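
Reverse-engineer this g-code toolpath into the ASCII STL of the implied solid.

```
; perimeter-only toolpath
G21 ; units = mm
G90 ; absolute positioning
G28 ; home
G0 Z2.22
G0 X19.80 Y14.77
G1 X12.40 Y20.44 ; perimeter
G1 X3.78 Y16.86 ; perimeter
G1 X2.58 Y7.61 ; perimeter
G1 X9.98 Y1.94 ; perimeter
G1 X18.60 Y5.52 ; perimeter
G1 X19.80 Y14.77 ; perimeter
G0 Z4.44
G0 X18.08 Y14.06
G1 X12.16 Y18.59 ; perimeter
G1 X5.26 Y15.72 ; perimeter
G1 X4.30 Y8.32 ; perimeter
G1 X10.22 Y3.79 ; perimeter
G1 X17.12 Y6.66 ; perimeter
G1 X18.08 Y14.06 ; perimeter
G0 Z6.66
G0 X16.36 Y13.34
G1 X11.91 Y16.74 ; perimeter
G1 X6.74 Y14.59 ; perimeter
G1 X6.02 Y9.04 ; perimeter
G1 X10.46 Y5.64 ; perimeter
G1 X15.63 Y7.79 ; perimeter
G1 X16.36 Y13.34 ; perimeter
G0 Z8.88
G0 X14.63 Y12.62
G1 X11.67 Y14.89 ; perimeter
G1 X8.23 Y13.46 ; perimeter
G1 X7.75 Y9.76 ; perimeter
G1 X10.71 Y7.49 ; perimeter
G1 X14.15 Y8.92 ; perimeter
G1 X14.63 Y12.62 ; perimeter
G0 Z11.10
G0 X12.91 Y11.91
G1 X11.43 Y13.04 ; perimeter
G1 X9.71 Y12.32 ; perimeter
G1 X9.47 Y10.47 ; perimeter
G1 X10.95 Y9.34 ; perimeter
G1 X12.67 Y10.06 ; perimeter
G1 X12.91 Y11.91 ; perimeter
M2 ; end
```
solid part
  facet normal 0.0000 0.0000 -1.0000
    outer loop
      vertex 2.30 17.99 0.00
      vertex 12.64 22.29 0.00
      vertex 21.52 15.49 0.00
    endloop
  endfacet
  facet normal 0.0000 0.0000 -1.0000
    outer loop
      vertex 0.86 6.89 0.00
      vertex 2.30 17.99 0.00
      vertex 21.52 15.49 0.00
    endloop
  endfacet
  facet normal 0.0000 0.0000 -1.0000
    outer loop
      vertex 9.74 0.09 0.00
      vertex 0.86 6.89 0.00
      vertex 21.52 15.49 0.00
    endloop
  endfacet
  facet normal 0.0000 0.0000 -1.0000
    outer loop
      vertex 20.08 4.39 0.00
      vertex 9.74 0.09 0.00
      vertex 21.52 15.49 0.00
    endloop
  endfacet
  facet normal 0.4916 0.6419 0.5885
    outer loop
      vertex 21.52 15.49 0.00
      vertex 12.64 22.29 0.00
      vertex 11.19 11.19 13.32
    endloop
  endfacet
  facet normal -0.3105 0.7466 0.5884
    outer loop
      vertex 12.64 22.29 0.00
      vertex 2.30 17.99 0.00
      vertex 11.19 11.19 13.32
    endloop
  endfacet
  facet normal -0.8019 0.1040 0.5883
    outer loop
      vertex 2.30 17.99 0.00
      vertex 0.86 6.89 0.00
      vertex 11.19 11.19 13.32
    endloop
  endfacet
  facet normal -0.4916 -0.6419 0.5885
    outer loop
      vertex 0.86 6.89 0.00
      vertex 9.74 0.09 0.00
      vertex 11.19 11.19 13.32
    endloop
  endfacet
  facet normal 0.3105 -0.7466 0.5884
    outer loop
      vertex 9.74 0.09 0.00
      vertex 20.08 4.39 0.00
      vertex 11.19 11.19 13.32
    endloop
  endfacet
  facet normal 0.8019 -0.1040 0.5883
    outer loop
      vertex 20.08 4.39 0.00
      vertex 21.52 15.49 0.00
      vertex 11.19 11.19 13.32
    endloop
  endfacet
endsolid part

The G0 Z moves step by Δz≈2.22 mm. The G1 loops shrink linearly with z, so the solid tapers from its base footprint up to z≈13.3. Closing with a flat bottom cap and the tapered top and triangulating gives 10 facets — a regular 6-sided pyramid, base circumscribed radius ≈ 11.2 mm, apex at z ≈ 13.3 mm.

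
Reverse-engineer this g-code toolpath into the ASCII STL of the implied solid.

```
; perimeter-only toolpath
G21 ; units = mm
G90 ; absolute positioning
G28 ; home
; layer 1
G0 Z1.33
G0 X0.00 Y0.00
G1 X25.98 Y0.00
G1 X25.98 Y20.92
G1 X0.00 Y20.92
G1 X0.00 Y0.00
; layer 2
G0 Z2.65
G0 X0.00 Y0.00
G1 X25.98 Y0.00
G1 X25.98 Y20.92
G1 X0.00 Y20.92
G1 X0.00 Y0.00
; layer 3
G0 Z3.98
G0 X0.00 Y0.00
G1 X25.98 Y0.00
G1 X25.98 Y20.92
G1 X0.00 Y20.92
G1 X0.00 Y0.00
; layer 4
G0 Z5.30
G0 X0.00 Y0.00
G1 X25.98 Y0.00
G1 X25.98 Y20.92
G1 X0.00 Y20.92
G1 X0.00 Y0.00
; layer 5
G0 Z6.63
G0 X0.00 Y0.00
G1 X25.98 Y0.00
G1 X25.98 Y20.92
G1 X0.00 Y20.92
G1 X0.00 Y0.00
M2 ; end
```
solid part
  facet normal 0.0000 0.0000 -1.0000
    outer loop
      vertex 25.98 20.92 0.00
      vertex 25.98 0.00 0.00
      vertex 0.00 0.00 0.00
    endloop
  endfacet
  facet normal 0.0000 0.0000 -1.0000
    outer loop
      vertex 0.00 20.92 0.00
      vertex 25.98 20.92 0.00
      vertex 0.00 0.00 0.00
    endloop
  endfacet
  facet normal 0.0000 0.0000 1.0000
    outer loop
      vertex 0.00 0.00 6.63
      vertex 25.98 0.00 6.63
      vertex 25.98 20.92 6.63
    endloop
  endfacet
  facet normal 0.0000 0.0000 1.0000
    outer loop
      vertex 0.00 0.00 6.63
      vertex 25.98 20.92 6.63
      vertex 0.00 20.92 6.63
    endloop
  endfacet
  facet normal 0.0000 -1.0000 0.0000
    outer loop
      vertex 0.00 0.00 0.00
      vertex 25.98 0.00 0.00
      vertex 25.98 0.00 6.63
    endloop
  endfacet
  facet normal 0.0000 -1.0000 0.0000
    outer loop
      vertex 0.00 0.00 0.00
      vertex 25.98 0.00 6.63
      vertex 0.00 0.00 6.63
    endloop
  endfacet
  facet normal 0.0000 1.0000 0.0000
    outer loop
      vertex 25.98 20.92 6.63
      vertex 25.98 20.92 0.00
      vertex 0.00 20.92 0.00
    endloop
  endfacet
  facet normal 0.0000 1.0000 0.0000
    outer loop
      vertex 0.00 20.92 6.63
      vertex 25.98 20.92 6.63
      vertex 0.00 20.92 0.00
    endloop
  endfacet
  facet normal -1.0000 0.0000 0.0000
    outer loop
      vertex 0.00 20.92 6.63
      vertex 0.00 20.92 0.00
      vertex 0.00 0.00 0.00
    endloop
  endfacet
  facet normal -1.0000 0.0000 0.0000
    outer loop
      vertex 0.00 0.00 6.63
      vertex 0.00 20.92 6.63
      vertex 0.00 0.00 0.00
    endloop
  endfacet
  facet normal 1.0000 0.0000 0.0000
    outer loop
      vertex 25.98 0.00 0.00
      vertex 25.98 20.92 0.00
      vertex 25.98 20.92 6.63
    endloop
  endfacet
  facet normal 1.0000 0.0000 0.0000
    outer loop
      vertex 25.98 0.00 0.00
      vertex 25.98 20.92 6.63
      vertex 25.98 0.00 6.63
    endloop
  endfacet
endsolid part

The G0 Z moves step by Δz≈1.33 mm. Every layer's G1 loop is the same polygon, so the solid is a straight extrusion of it from z=0 to z≈6.63. Closing with flat bottom and top caps and triangulating gives 12 facets — a rectangular box, roughly 26 × 20.9 mm footprint and 6.63 mm tall.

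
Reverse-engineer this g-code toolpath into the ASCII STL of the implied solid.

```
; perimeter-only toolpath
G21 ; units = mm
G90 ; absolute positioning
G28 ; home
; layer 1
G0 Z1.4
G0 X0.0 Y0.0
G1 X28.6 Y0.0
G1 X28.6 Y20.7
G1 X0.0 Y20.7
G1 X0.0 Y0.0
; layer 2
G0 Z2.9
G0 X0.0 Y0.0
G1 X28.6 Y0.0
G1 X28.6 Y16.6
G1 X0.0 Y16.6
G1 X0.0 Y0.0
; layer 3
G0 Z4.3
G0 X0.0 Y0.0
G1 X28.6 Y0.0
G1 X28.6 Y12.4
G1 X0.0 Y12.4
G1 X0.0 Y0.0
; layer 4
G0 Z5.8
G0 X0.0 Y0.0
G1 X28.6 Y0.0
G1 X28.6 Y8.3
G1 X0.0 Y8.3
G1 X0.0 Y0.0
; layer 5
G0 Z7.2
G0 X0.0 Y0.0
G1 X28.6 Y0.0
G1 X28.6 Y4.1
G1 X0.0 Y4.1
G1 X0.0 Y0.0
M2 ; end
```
solid part
  facet normal 0.0000 0.0000 -1.0000
    outer loop
      vertex 28.6 24.9 0.0
      vertex 28.6 0.0 0.0
      vertex 0.0 0.0 0.0
    endloop
  endfacet
  facet normal 0.0000 0.0000 -1.0000
    outer loop
      vertex 0.0 24.9 0.0
      vertex 28.6 24.9 0.0
      vertex 0.0 0.0 0.0
    endloop
  endfacet
  facet normal 0.0000 -1.0000 0.0000
    outer loop
      vertex 0.0 0.0 0.0
      vertex 28.6 0.0 0.0
      vertex 28.6 0.0 8.7
    endloop
  endfacet
  facet normal 0.0000 -1.0000 0.0000
    outer loop
      vertex 0.0 0.0 0.0
      vertex 28.6 0.0 8.7
      vertex 0.0 0.0 8.7
    endloop
  endfacet
  facet normal 0.0000 0.3298 0.9440
    outer loop
      vertex 0.0 0.0 8.7
      vertex 28.6 0.0 8.7
      vertex 28.6 24.9 0.0
    endloop
  endfacet
  facet normal 0.0000 0.3298 0.9440
    outer loop
      vertex 0.0 0.0 8.7
      vertex 28.6 24.9 0.0
      vertex 0.0 24.9 0.0
    endloop
  endfacet
  facet normal -1.0000 0.0000 0.0000
    outer loop
      vertex 0.0 0.0 8.7
      vertex 0.0 24.9 0.0
      vertex 0.0 0.0 0.0
    endloop
  endfacet
  facet normal 1.0000 0.0000 0.0000
    outer loop
      vertex 28.6 0.0 0.0
      vertex 28.6 24.9 0.0
      vertex 28.6 0.0 8.7
    endloop
  endfacet
endsolid part

The G0 Z moves step by Δz≈1.4 mm. The G1 loops shrink linearly with z, so the solid tapers from its base footprint up to z≈8.7. Closing with a flat bottom cap and the tapered top and triangulating gives 8 facets — a wedge (ramp): 28.6 × 24.9 mm base, rising to 8.7 mm along the y=0 edge and sloping linearly to z=0 at y=24.9.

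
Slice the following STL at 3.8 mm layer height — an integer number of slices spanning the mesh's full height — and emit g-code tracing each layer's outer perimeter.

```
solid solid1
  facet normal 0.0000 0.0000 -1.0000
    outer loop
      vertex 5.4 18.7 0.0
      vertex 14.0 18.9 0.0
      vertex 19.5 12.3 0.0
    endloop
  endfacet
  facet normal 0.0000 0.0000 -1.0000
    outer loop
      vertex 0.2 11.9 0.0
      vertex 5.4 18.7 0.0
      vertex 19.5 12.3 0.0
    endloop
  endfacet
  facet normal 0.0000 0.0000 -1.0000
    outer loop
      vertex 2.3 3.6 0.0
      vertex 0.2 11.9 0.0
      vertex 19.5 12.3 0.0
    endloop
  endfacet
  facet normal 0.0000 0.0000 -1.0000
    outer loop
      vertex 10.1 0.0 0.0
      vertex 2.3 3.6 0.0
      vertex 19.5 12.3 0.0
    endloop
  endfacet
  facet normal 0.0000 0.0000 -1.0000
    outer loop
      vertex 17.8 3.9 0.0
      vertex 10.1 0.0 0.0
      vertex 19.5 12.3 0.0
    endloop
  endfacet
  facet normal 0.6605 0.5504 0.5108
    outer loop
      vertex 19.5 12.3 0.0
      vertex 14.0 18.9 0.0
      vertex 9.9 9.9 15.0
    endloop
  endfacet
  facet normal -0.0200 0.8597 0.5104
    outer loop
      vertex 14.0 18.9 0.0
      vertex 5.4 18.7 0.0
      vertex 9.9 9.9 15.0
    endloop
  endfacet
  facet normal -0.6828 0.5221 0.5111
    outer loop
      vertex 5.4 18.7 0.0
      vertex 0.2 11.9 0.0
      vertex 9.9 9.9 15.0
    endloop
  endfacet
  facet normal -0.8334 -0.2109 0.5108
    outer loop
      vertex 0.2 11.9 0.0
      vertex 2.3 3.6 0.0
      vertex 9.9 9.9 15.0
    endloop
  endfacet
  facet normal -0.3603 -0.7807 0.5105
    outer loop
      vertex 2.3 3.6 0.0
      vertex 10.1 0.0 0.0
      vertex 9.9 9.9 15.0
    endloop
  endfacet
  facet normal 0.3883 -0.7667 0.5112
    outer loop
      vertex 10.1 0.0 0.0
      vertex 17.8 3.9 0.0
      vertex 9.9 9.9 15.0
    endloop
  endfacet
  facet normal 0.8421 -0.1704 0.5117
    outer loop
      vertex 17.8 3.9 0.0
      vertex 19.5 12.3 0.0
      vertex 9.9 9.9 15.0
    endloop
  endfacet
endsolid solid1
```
; perimeter-only toolpath
G21 ; units = mm
G90 ; absolute positioning
G28 ; home
; layer 1
G0 Z3.8
G0 X17.1 Y11.7
G1 X13.0 Y16.6
G1 X6.5 Y16.5
G1 X2.6 Y11.4
G1 X4.2 Y5.2
G1 X10.0 Y2.5
G1 X15.8 Y5.4
G1 X17.1 Y11.7
; layer 2
G0 Z7.5
G0 X14.7 Y11.1
G1 X11.9 Y14.4
G1 X7.7 Y14.3
G1 X5.0 Y10.9
G1 X6.1 Y6.8
G1 X10.0 Y5.0
G1 X13.9 Y6.9
G1 X14.7 Y11.1
; layer 3
G0 Z11.2
G0 X12.3 Y10.5
G1 X10.9 Y12.2
G1 X8.8 Y12.1
G1 X7.5 Y10.4
G1 X8.0 Y8.3
G1 X10.0 Y7.4
G1 X11.9 Y8.4
G1 X12.3 Y10.5
M2 ; end

The solid is a regular 7-sided pyramid, base circumscribed radius ≈ 9.9 mm, apex at z ≈ 15 mm. Slicing at Δz = 3.8 mm — 4 equal slices spanning the solid's height, so layer i sits at z = i·h/4 — gives 3 non-empty perimeters. Each is a 7-segment closed polygon; G0 lifts to the layer z and rapids to the start vertex, then G1 traces the edges. The cross-section shrinks linearly with z (the slice at the apex is degenerate and omitted).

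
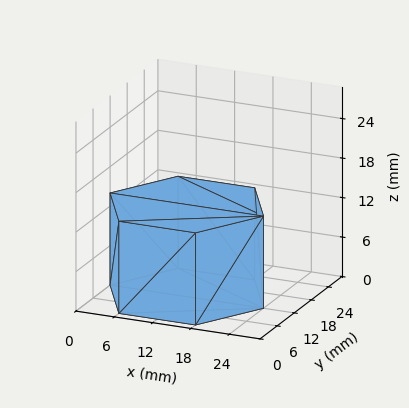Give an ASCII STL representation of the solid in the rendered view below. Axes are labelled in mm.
Reading the render: the shape is a regular 6-sided prism (a cylinder approximated with 6 flat sides), circumscribed radius ≈ 12 mm, height ≈ 14 mm (dimensions read to the nearest mm from the axis ticks). For the STL, each face is triangulated and given an outward normal.

solid part
  facet normal 0.0000 0.0000 -1.0000
    outer loop
      vertex 6.000 22.392 0.000
      vertex 18.000 22.392 0.000
      vertex 24.000 12.000 0.000
    endloop
  endfacet
  facet normal 0.0000 0.0000 -1.0000
    outer loop
      vertex 0.000 12.000 0.000
      vertex 6.000 22.392 0.000
      vertex 24.000 12.000 0.000
    endloop
  endfacet
  facet normal 0.0000 0.0000 -1.0000
    outer loop
      vertex 6.000 1.608 0.000
      vertex 0.000 12.000 0.000
      vertex 24.000 12.000 0.000
    endloop
  endfacet
  facet normal 0.0000 0.0000 -1.0000
    outer loop
      vertex 18.000 1.608 0.000
      vertex 6.000 1.608 0.000
      vertex 24.000 12.000 0.000
    endloop
  endfacet
  facet normal 0.0000 0.0000 1.0000
    outer loop
      vertex 24.000 12.000 14.000
      vertex 18.000 22.392 14.000
      vertex 6.000 22.392 14.000
    endloop
  endfacet
  facet normal 0.0000 0.0000 1.0000
    outer loop
      vertex 24.000 12.000 14.000
      vertex 6.000 22.392 14.000
      vertex 0.000 12.000 14.000
    endloop
  endfacet
  facet normal 0.0000 0.0000 1.0000
    outer loop
      vertex 24.000 12.000 14.000
      vertex 0.000 12.000 14.000
      vertex 6.000 1.608 14.000
    endloop
  endfacet
  facet normal 0.0000 0.0000 1.0000
    outer loop
      vertex 24.000 12.000 14.000
      vertex 6.000 1.608 14.000
      vertex 18.000 1.608 14.000
    endloop
  endfacet
  facet normal 0.8660 0.5000 0.0000
    outer loop
      vertex 24.000 12.000 0.000
      vertex 18.000 22.392 0.000
      vertex 18.000 22.392 14.000
    endloop
  endfacet
  facet normal 0.8660 0.5000 0.0000
    outer loop
      vertex 24.000 12.000 0.000
      vertex 18.000 22.392 14.000
      vertex 24.000 12.000 14.000
    endloop
  endfacet
  facet normal 0.0000 1.0000 0.0000
    outer loop
      vertex 18.000 22.392 0.000
      vertex 6.000 22.392 0.000
      vertex 6.000 22.392 14.000
    endloop
  endfacet
  facet normal 0.0000 1.0000 0.0000
    outer loop
      vertex 18.000 22.392 0.000
      vertex 6.000 22.392 14.000
      vertex 18.000 22.392 14.000
    endloop
  endfacet
  facet normal -0.8660 0.5000 0.0000
    outer loop
      vertex 6.000 22.392 0.000
      vertex 0.000 12.000 0.000
      vertex 0.000 12.000 14.000
    endloop
  endfacet
  facet normal -0.8660 0.5000 0.0000
    outer loop
      vertex 6.000 22.392 0.000
      vertex 0.000 12.000 14.000
      vertex 6.000 22.392 14.000
    endloop
  endfacet
  facet normal -0.8660 -0.5000 0.0000
    outer loop
      vertex 0.000 12.000 0.000
      vertex 6.000 1.608 0.000
      vertex 6.000 1.608 14.000
    endloop
  endfacet
  facet normal -0.8660 -0.5000 0.0000
    outer loop
      vertex 0.000 12.000 0.000
      vertex 6.000 1.608 14.000
      vertex 0.000 12.000 14.000
    endloop
  endfacet
  facet normal 0.0000 -1.0000 0.0000
    outer loop
      vertex 6.000 1.608 0.000
      vertex 18.000 1.608 0.000
      vertex 18.000 1.608 14.000
    endloop
  endfacet
  facet normal 0.0000 -1.0000 0.0000
    outer loop
      vertex 6.000 1.608 0.000
      vertex 18.000 1.608 14.000
      vertex 6.000 1.608 14.000
    endloop
  endfacet
  facet normal 0.8660 -0.5000 0.0000
    outer loop
      vertex 18.000 1.608 0.000
      vertex 24.000 12.000 0.000
      vertex 24.000 12.000 14.000
    endloop
  endfacet
  facet normal 0.8660 -0.5000 0.0000
    outer loop
      vertex 18.000 1.608 0.000
      vertex 24.000 12.000 14.000
      vertex 18.000 1.608 14.000
    endloop
  endfacet
endsolid part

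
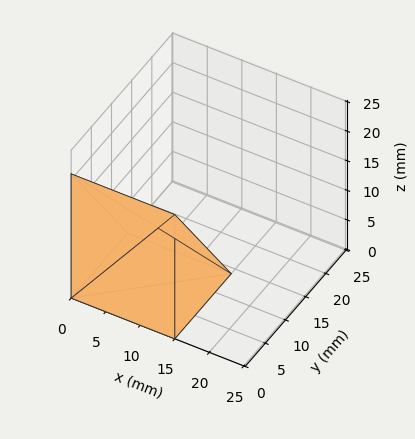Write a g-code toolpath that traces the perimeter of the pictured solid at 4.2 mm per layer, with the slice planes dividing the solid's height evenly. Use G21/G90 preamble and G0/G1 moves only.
Reading the render: the shape is a wedge (ramp): 15 × 14 mm base, rising to 21 mm along the y=0 edge and sloping linearly to z=0 at y=14 (dimensions read to the nearest mm from the axis ticks). For the g-code, the solid's height is divided into equal slices at the stated Δz and each level perimeter traced with G1 moves after a G0 lift.

; perimeter-only toolpath
G21 ; units = mm
G90 ; absolute positioning
G28 ; home
; layer 1
G0 Z4.2
G0 X0.0 Y0.0
G1 X15.0 Y0.0
G1 X15.0 Y11.2
G1 X0.0 Y11.2
G1 X0.0 Y0.0
; layer 2
G0 Z8.4
G0 X0.0 Y0.0
G1 X15.0 Y0.0
G1 X15.0 Y8.4
G1 X0.0 Y8.4
G1 X0.0 Y0.0
; layer 3
G0 Z12.6
G0 X0.0 Y0.0
G1 X15.0 Y0.0
G1 X15.0 Y5.6
G1 X0.0 Y5.6
G1 X0.0 Y0.0
; layer 4
G0 Z16.8
G0 X0.0 Y0.0
G1 X15.0 Y0.0
G1 X15.0 Y2.8
G1 X0.0 Y2.8
G1 X0.0 Y0.0
M2 ; end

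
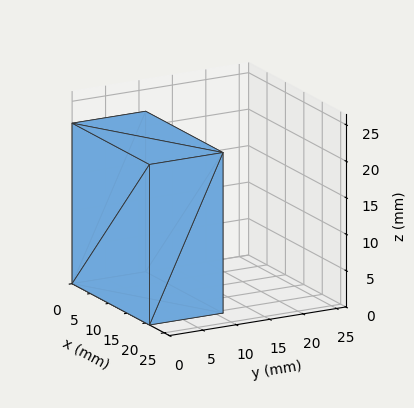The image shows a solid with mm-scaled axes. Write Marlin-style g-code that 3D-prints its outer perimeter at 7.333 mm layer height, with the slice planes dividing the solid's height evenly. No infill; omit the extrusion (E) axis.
Reading the render: the shape is a rectangular box, roughly 21 × 11 mm footprint and 22 mm tall (dimensions read to the nearest mm from the axis ticks). For the g-code, the solid's height is divided into equal slices at the stated Δz and each level perimeter traced with G1 moves after a G0 lift.

; perimeter-only toolpath
G21 ; units = mm
G90 ; absolute positioning
G28 ; home
; layer 1
G0 Z7.333
G0 X0.000 Y0.000
G1 X21.000 Y0.000
G1 X21.000 Y11.000
G1 X0.000 Y11.000
G1 X0.000 Y0.000
; layer 2
G0 Z14.667
G0 X0.000 Y0.000
G1 X21.000 Y0.000
G1 X21.000 Y11.000
G1 X0.000 Y11.000
G1 X0.000 Y0.000
; layer 3
G0 Z22.000
G0 X0.000 Y0.000
G1 X21.000 Y0.000
G1 X21.000 Y11.000
G1 X0.000 Y11.000
G1 X0.000 Y0.000
M2 ; end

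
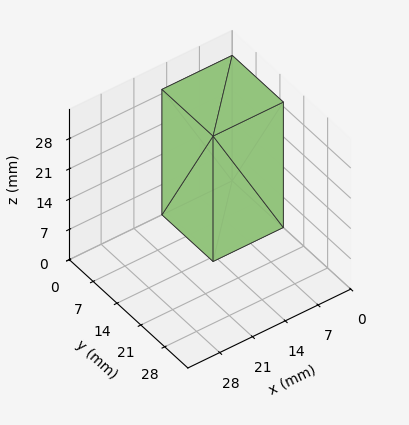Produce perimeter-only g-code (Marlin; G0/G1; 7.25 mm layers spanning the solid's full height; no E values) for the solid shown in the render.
Reading the render: the shape is a rectangular box, roughly 15 × 15 mm footprint and 29 mm tall (dimensions read to the nearest mm from the axis ticks). For the g-code, the solid's height is divided into equal slices at the stated Δz and each level perimeter traced with G1 moves after a G0 lift.

; perimeter-only toolpath
G21 ; units = mm
G90 ; absolute positioning
G28 ; home
; layer 1
G0 Z7.25
G0 X0.00 Y0.00
G1 X15.00 Y0.00
G1 X15.00 Y15.00
G1 X0.00 Y15.00
G1 X0.00 Y0.00
; layer 2
G0 Z14.50
G0 X0.00 Y0.00
G1 X15.00 Y0.00
G1 X15.00 Y15.00
G1 X0.00 Y15.00
G1 X0.00 Y0.00
; layer 3
G0 Z21.75
G0 X0.00 Y0.00
G1 X15.00 Y0.00
G1 X15.00 Y15.00
G1 X0.00 Y15.00
G1 X0.00 Y0.00
; layer 4
G0 Z29.00
G0 X0.00 Y0.00
G1 X15.00 Y0.00
G1 X15.00 Y15.00
G1 X0.00 Y15.00
G1 X0.00 Y0.00
M2 ; end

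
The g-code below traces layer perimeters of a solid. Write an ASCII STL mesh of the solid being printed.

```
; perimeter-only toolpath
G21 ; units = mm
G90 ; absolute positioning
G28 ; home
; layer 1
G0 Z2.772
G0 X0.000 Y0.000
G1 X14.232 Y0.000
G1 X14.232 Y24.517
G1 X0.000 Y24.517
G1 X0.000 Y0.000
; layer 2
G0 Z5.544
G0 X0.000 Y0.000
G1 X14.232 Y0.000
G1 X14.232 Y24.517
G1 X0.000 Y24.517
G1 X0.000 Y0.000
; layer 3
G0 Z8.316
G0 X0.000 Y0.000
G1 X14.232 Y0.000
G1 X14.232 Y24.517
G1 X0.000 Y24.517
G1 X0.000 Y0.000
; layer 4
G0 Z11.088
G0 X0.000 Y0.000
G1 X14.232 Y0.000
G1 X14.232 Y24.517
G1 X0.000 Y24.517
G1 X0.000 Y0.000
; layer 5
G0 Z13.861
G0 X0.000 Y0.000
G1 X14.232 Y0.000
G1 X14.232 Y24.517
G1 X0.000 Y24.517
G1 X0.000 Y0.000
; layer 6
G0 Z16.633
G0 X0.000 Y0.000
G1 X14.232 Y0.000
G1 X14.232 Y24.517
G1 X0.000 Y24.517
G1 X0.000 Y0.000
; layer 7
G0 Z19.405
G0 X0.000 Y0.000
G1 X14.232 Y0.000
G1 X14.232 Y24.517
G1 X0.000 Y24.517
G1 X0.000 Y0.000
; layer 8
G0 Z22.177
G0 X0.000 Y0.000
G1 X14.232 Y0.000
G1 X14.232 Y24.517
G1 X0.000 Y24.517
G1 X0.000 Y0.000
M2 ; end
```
solid part
  facet normal 0.0000 0.0000 -1.0000
    outer loop
      vertex 14.232 24.517 0.000
      vertex 14.232 0.000 0.000
      vertex 0.000 0.000 0.000
    endloop
  endfacet
  facet normal 0.0000 0.0000 -1.0000
    outer loop
      vertex 0.000 24.517 0.000
      vertex 14.232 24.517 0.000
      vertex 0.000 0.000 0.000
    endloop
  endfacet
  facet normal 0.0000 0.0000 1.0000
    outer loop
      vertex 0.000 0.000 22.177
      vertex 14.232 0.000 22.177
      vertex 14.232 24.517 22.177
    endloop
  endfacet
  facet normal 0.0000 0.0000 1.0000
    outer loop
      vertex 0.000 0.000 22.177
      vertex 14.232 24.517 22.177
      vertex 0.000 24.517 22.177
    endloop
  endfacet
  facet normal 0.0000 -1.0000 0.0000
    outer loop
      vertex 0.000 0.000 0.000
      vertex 14.232 0.000 0.000
      vertex 14.232 0.000 22.177
    endloop
  endfacet
  facet normal 0.0000 -1.0000 0.0000
    outer loop
      vertex 0.000 0.000 0.000
      vertex 14.232 0.000 22.177
      vertex 0.000 0.000 22.177
    endloop
  endfacet
  facet normal 0.0000 1.0000 0.0000
    outer loop
      vertex 14.232 24.517 22.177
      vertex 14.232 24.517 0.000
      vertex 0.000 24.517 0.000
    endloop
  endfacet
  facet normal 0.0000 1.0000 0.0000
    outer loop
      vertex 0.000 24.517 22.177
      vertex 14.232 24.517 22.177
      vertex 0.000 24.517 0.000
    endloop
  endfacet
  facet normal -1.0000 0.0000 0.0000
    outer loop
      vertex 0.000 24.517 22.177
      vertex 0.000 24.517 0.000
      vertex 0.000 0.000 0.000
    endloop
  endfacet
  facet normal -1.0000 0.0000 0.0000
    outer loop
      vertex 0.000 0.000 22.177
      vertex 0.000 24.517 22.177
      vertex 0.000 0.000 0.000
    endloop
  endfacet
  facet normal 1.0000 0.0000 0.0000
    outer loop
      vertex 14.232 0.000 0.000
      vertex 14.232 24.517 0.000
      vertex 14.232 24.517 22.177
    endloop
  endfacet
  facet normal 1.0000 0.0000 0.0000
    outer loop
      vertex 14.232 0.000 0.000
      vertex 14.232 24.517 22.177
      vertex 14.232 0.000 22.177
    endloop
  endfacet
endsolid part

The G0 Z moves step by Δz≈2.772 mm. Every layer's G1 loop is the same polygon, so the solid is a straight extrusion of it from z=0 to z≈22.2. Closing with flat bottom and top caps and triangulating gives 12 facets — a rectangular box, roughly 14.2 × 24.5 mm footprint and 22.2 mm tall.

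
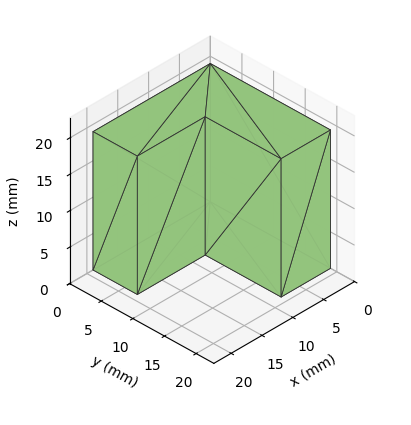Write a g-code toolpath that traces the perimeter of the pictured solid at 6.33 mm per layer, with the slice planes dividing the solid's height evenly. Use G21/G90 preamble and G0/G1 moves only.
Reading the render: the shape is an L-shaped prism: outer 19 × 19 mm, arm thicknesses ≈ 7 mm (horizontal) and 8 mm (vertical), extruded 19 mm in z (dimensions read to the nearest mm from the axis ticks). For the g-code, the solid's height is divided into equal slices at the stated Δz and each level perimeter traced with G1 moves after a G0 lift.

; perimeter-only toolpath
G21 ; units = mm
G90 ; absolute positioning
G28 ; home
; layer 1
G0 Z6.33
G0 X0.00 Y0.00
G1 X19.00 Y0.00
G1 X19.00 Y7.00
G1 X8.00 Y7.00
G1 X8.00 Y19.00
G1 X0.00 Y19.00
G1 X0.00 Y0.00
; layer 2
G0 Z12.67
G0 X0.00 Y0.00
G1 X19.00 Y0.00
G1 X19.00 Y7.00
G1 X8.00 Y7.00
G1 X8.00 Y19.00
G1 X0.00 Y19.00
G1 X0.00 Y0.00
; layer 3
G0 Z19.00
G0 X0.00 Y0.00
G1 X19.00 Y0.00
G1 X19.00 Y7.00
G1 X8.00 Y7.00
G1 X8.00 Y19.00
G1 X0.00 Y19.00
G1 X0.00 Y0.00
M2 ; end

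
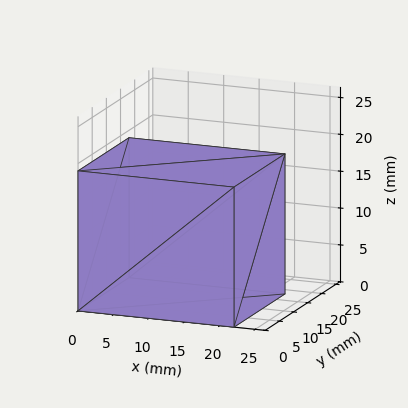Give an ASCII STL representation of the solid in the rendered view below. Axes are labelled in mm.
Reading the render: the shape is a rectangular box, roughly 22 × 18 mm footprint and 19 mm tall (dimensions read to the nearest mm from the axis ticks). For the STL, each face is triangulated and given an outward normal.

solid part
  facet normal 0.0000 0.0000 -1.0000
    outer loop
      vertex 22.000 18.000 0.000
      vertex 22.000 0.000 0.000
      vertex 0.000 0.000 0.000
    endloop
  endfacet
  facet normal 0.0000 0.0000 -1.0000
    outer loop
      vertex 0.000 18.000 0.000
      vertex 22.000 18.000 0.000
      vertex 0.000 0.000 0.000
    endloop
  endfacet
  facet normal 0.0000 0.0000 1.0000
    outer loop
      vertex 0.000 0.000 19.000
      vertex 22.000 0.000 19.000
      vertex 22.000 18.000 19.000
    endloop
  endfacet
  facet normal 0.0000 0.0000 1.0000
    outer loop
      vertex 0.000 0.000 19.000
      vertex 22.000 18.000 19.000
      vertex 0.000 18.000 19.000
    endloop
  endfacet
  facet normal 0.0000 -1.0000 0.0000
    outer loop
      vertex 0.000 0.000 0.000
      vertex 22.000 0.000 0.000
      vertex 22.000 0.000 19.000
    endloop
  endfacet
  facet normal 0.0000 -1.0000 0.0000
    outer loop
      vertex 0.000 0.000 0.000
      vertex 22.000 0.000 19.000
      vertex 0.000 0.000 19.000
    endloop
  endfacet
  facet normal 0.0000 1.0000 0.0000
    outer loop
      vertex 22.000 18.000 19.000
      vertex 22.000 18.000 0.000
      vertex 0.000 18.000 0.000
    endloop
  endfacet
  facet normal 0.0000 1.0000 0.0000
    outer loop
      vertex 0.000 18.000 19.000
      vertex 22.000 18.000 19.000
      vertex 0.000 18.000 0.000
    endloop
  endfacet
  facet normal -1.0000 0.0000 0.0000
    outer loop
      vertex 0.000 18.000 19.000
      vertex 0.000 18.000 0.000
      vertex 0.000 0.000 0.000
    endloop
  endfacet
  facet normal -1.0000 0.0000 0.0000
    outer loop
      vertex 0.000 0.000 19.000
      vertex 0.000 18.000 19.000
      vertex 0.000 0.000 0.000
    endloop
  endfacet
  facet normal 1.0000 0.0000 0.0000
    outer loop
      vertex 22.000 0.000 0.000
      vertex 22.000 18.000 0.000
      vertex 22.000 18.000 19.000
    endloop
  endfacet
  facet normal 1.0000 0.0000 0.0000
    outer loop
      vertex 22.000 0.000 0.000
      vertex 22.000 18.000 19.000
      vertex 22.000 0.000 19.000
    endloop
  endfacet
endsolid part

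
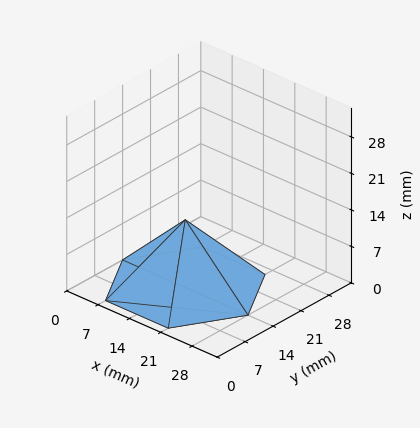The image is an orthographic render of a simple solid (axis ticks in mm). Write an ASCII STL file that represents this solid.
Reading the render: the shape is a regular 6-sided pyramid, base circumscribed radius ≈ 14 mm, apex at z ≈ 13 mm (dimensions read to the nearest mm from the axis ticks). For the STL, each face is triangulated and given an outward normal.

solid part
  facet normal 0.0000 0.0000 -1.0000
    outer loop
      vertex 7.00 26.12 0.00
      vertex 21.00 26.12 0.00
      vertex 28.00 14.00 0.00
    endloop
  endfacet
  facet normal 0.0000 0.0000 -1.0000
    outer loop
      vertex 0.00 14.00 0.00
      vertex 7.00 26.12 0.00
      vertex 28.00 14.00 0.00
    endloop
  endfacet
  facet normal 0.0000 0.0000 -1.0000
    outer loop
      vertex 7.00 1.88 0.00
      vertex 0.00 14.00 0.00
      vertex 28.00 14.00 0.00
    endloop
  endfacet
  facet normal 0.0000 0.0000 -1.0000
    outer loop
      vertex 21.00 1.88 0.00
      vertex 7.00 1.88 0.00
      vertex 28.00 14.00 0.00
    endloop
  endfacet
  facet normal 0.6333 0.3658 0.6820
    outer loop
      vertex 28.00 14.00 0.00
      vertex 21.00 26.12 0.00
      vertex 14.00 14.00 13.00
    endloop
  endfacet
  facet normal 0.0000 0.7314 0.6819
    outer loop
      vertex 21.00 26.12 0.00
      vertex 7.00 26.12 0.00
      vertex 14.00 14.00 13.00
    endloop
  endfacet
  facet normal -0.6333 0.3658 0.6820
    outer loop
      vertex 7.00 26.12 0.00
      vertex 0.00 14.00 0.00
      vertex 14.00 14.00 13.00
    endloop
  endfacet
  facet normal -0.6333 -0.3658 0.6820
    outer loop
      vertex 0.00 14.00 0.00
      vertex 7.00 1.88 0.00
      vertex 14.00 14.00 13.00
    endloop
  endfacet
  facet normal 0.0000 -0.7314 0.6819
    outer loop
      vertex 7.00 1.88 0.00
      vertex 21.00 1.88 0.00
      vertex 14.00 14.00 13.00
    endloop
  endfacet
  facet normal 0.6333 -0.3658 0.6820
    outer loop
      vertex 21.00 1.88 0.00
      vertex 28.00 14.00 0.00
      vertex 14.00 14.00 13.00
    endloop
  endfacet
endsolid part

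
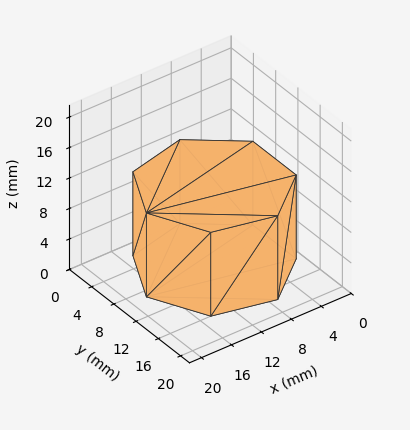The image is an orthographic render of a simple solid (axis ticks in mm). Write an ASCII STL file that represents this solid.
Reading the render: the shape is a regular 7-sided prism (a cylinder approximated with 7 flat sides), circumscribed radius ≈ 9 mm, height ≈ 11 mm (dimensions read to the nearest mm from the axis ticks). For the STL, each face is triangulated and given an outward normal.

solid part
  facet normal 0.0000 0.0000 -1.0000
    outer loop
      vertex 7.0 17.8 0.0
      vertex 14.6 16.0 0.0
      vertex 18.0 9.0 0.0
    endloop
  endfacet
  facet normal 0.0000 0.0000 -1.0000
    outer loop
      vertex 0.9 12.9 0.0
      vertex 7.0 17.8 0.0
      vertex 18.0 9.0 0.0
    endloop
  endfacet
  facet normal 0.0000 0.0000 -1.0000
    outer loop
      vertex 0.9 5.1 0.0
      vertex 0.9 12.9 0.0
      vertex 18.0 9.0 0.0
    endloop
  endfacet
  facet normal 0.0000 0.0000 -1.0000
    outer loop
      vertex 7.0 0.2 0.0
      vertex 0.9 5.1 0.0
      vertex 18.0 9.0 0.0
    endloop
  endfacet
  facet normal 0.0000 0.0000 -1.0000
    outer loop
      vertex 14.6 2.0 0.0
      vertex 7.0 0.2 0.0
      vertex 18.0 9.0 0.0
    endloop
  endfacet
  facet normal 0.0000 0.0000 1.0000
    outer loop
      vertex 18.0 9.0 11.0
      vertex 14.6 16.0 11.0
      vertex 7.0 17.8 11.0
    endloop
  endfacet
  facet normal 0.0000 0.0000 1.0000
    outer loop
      vertex 18.0 9.0 11.0
      vertex 7.0 17.8 11.0
      vertex 0.9 12.9 11.0
    endloop
  endfacet
  facet normal 0.0000 0.0000 1.0000
    outer loop
      vertex 18.0 9.0 11.0
      vertex 0.9 12.9 11.0
      vertex 0.9 5.1 11.0
    endloop
  endfacet
  facet normal 0.0000 0.0000 1.0000
    outer loop
      vertex 18.0 9.0 11.0
      vertex 0.9 5.1 11.0
      vertex 7.0 0.2 11.0
    endloop
  endfacet
  facet normal 0.0000 0.0000 1.0000
    outer loop
      vertex 18.0 9.0 11.0
      vertex 7.0 0.2 11.0
      vertex 14.6 2.0 11.0
    endloop
  endfacet
  facet normal 0.8995 0.4369 0.0000
    outer loop
      vertex 18.0 9.0 0.0
      vertex 14.6 16.0 0.0
      vertex 14.6 16.0 11.0
    endloop
  endfacet
  facet normal 0.8995 0.4369 0.0000
    outer loop
      vertex 18.0 9.0 0.0
      vertex 14.6 16.0 11.0
      vertex 18.0 9.0 11.0
    endloop
  endfacet
  facet normal 0.2305 0.9731 0.0000
    outer loop
      vertex 14.6 16.0 0.0
      vertex 7.0 17.8 0.0
      vertex 7.0 17.8 11.0
    endloop
  endfacet
  facet normal 0.2305 0.9731 0.0000
    outer loop
      vertex 14.6 16.0 0.0
      vertex 7.0 17.8 11.0
      vertex 14.6 16.0 11.0
    endloop
  endfacet
  facet normal -0.6263 0.7796 0.0000
    outer loop
      vertex 7.0 17.8 0.0
      vertex 0.9 12.9 0.0
      vertex 0.9 12.9 11.0
    endloop
  endfacet
  facet normal -0.6263 0.7796 0.0000
    outer loop
      vertex 7.0 17.8 0.0
      vertex 0.9 12.9 11.0
      vertex 7.0 17.8 11.0
    endloop
  endfacet
  facet normal -1.0000 0.0000 0.0000
    outer loop
      vertex 0.9 12.9 0.0
      vertex 0.9 5.1 0.0
      vertex 0.9 5.1 11.0
    endloop
  endfacet
  facet normal -1.0000 0.0000 0.0000
    outer loop
      vertex 0.9 12.9 0.0
      vertex 0.9 5.1 11.0
      vertex 0.9 12.9 11.0
    endloop
  endfacet
  facet normal -0.6263 -0.7796 0.0000
    outer loop
      vertex 0.9 5.1 0.0
      vertex 7.0 0.2 0.0
      vertex 7.0 0.2 11.0
    endloop
  endfacet
  facet normal -0.6263 -0.7796 0.0000
    outer loop
      vertex 0.9 5.1 0.0
      vertex 7.0 0.2 11.0
      vertex 0.9 5.1 11.0
    endloop
  endfacet
  facet normal 0.2305 -0.9731 0.0000
    outer loop
      vertex 7.0 0.2 0.0
      vertex 14.6 2.0 0.0
      vertex 14.6 2.0 11.0
    endloop
  endfacet
  facet normal 0.2305 -0.9731 0.0000
    outer loop
      vertex 7.0 0.2 0.0
      vertex 14.6 2.0 11.0
      vertex 7.0 0.2 11.0
    endloop
  endfacet
  facet normal 0.8995 -0.4369 0.0000
    outer loop
      vertex 14.6 2.0 0.0
      vertex 18.0 9.0 0.0
      vertex 18.0 9.0 11.0
    endloop
  endfacet
  facet normal 0.8995 -0.4369 0.0000
    outer loop
      vertex 14.6 2.0 0.0
      vertex 18.0 9.0 11.0
      vertex 14.6 2.0 11.0
    endloop
  endfacet
endsolid part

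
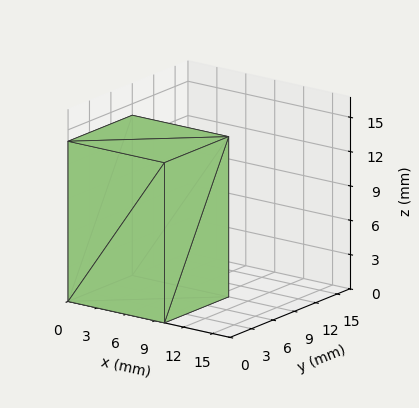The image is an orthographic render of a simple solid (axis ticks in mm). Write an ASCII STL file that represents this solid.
Reading the render: the shape is a rectangular box, roughly 10 × 9 mm footprint and 14 mm tall (dimensions read to the nearest mm from the axis ticks). For the STL, each face is triangulated and given an outward normal.

solid part
  facet normal 0.0000 0.0000 -1.0000
    outer loop
      vertex 10.0 9.0 0.0
      vertex 10.0 0.0 0.0
      vertex 0.0 0.0 0.0
    endloop
  endfacet
  facet normal 0.0000 0.0000 -1.0000
    outer loop
      vertex 0.0 9.0 0.0
      vertex 10.0 9.0 0.0
      vertex 0.0 0.0 0.0
    endloop
  endfacet
  facet normal 0.0000 0.0000 1.0000
    outer loop
      vertex 0.0 0.0 14.0
      vertex 10.0 0.0 14.0
      vertex 10.0 9.0 14.0
    endloop
  endfacet
  facet normal 0.0000 0.0000 1.0000
    outer loop
      vertex 0.0 0.0 14.0
      vertex 10.0 9.0 14.0
      vertex 0.0 9.0 14.0
    endloop
  endfacet
  facet normal 0.0000 -1.0000 0.0000
    outer loop
      vertex 0.0 0.0 0.0
      vertex 10.0 0.0 0.0
      vertex 10.0 0.0 14.0
    endloop
  endfacet
  facet normal 0.0000 -1.0000 0.0000
    outer loop
      vertex 0.0 0.0 0.0
      vertex 10.0 0.0 14.0
      vertex 0.0 0.0 14.0
    endloop
  endfacet
  facet normal 0.0000 1.0000 0.0000
    outer loop
      vertex 10.0 9.0 14.0
      vertex 10.0 9.0 0.0
      vertex 0.0 9.0 0.0
    endloop
  endfacet
  facet normal 0.0000 1.0000 0.0000
    outer loop
      vertex 0.0 9.0 14.0
      vertex 10.0 9.0 14.0
      vertex 0.0 9.0 0.0
    endloop
  endfacet
  facet normal -1.0000 0.0000 0.0000
    outer loop
      vertex 0.0 9.0 14.0
      vertex 0.0 9.0 0.0
      vertex 0.0 0.0 0.0
    endloop
  endfacet
  facet normal -1.0000 0.0000 0.0000
    outer loop
      vertex 0.0 0.0 14.0
      vertex 0.0 9.0 14.0
      vertex 0.0 0.0 0.0
    endloop
  endfacet
  facet normal 1.0000 0.0000 0.0000
    outer loop
      vertex 10.0 0.0 0.0
      vertex 10.0 9.0 0.0
      vertex 10.0 9.0 14.0
    endloop
  endfacet
  facet normal 1.0000 0.0000 0.0000
    outer loop
      vertex 10.0 0.0 0.0
      vertex 10.0 9.0 14.0
      vertex 10.0 0.0 14.0
    endloop
  endfacet
endsolid part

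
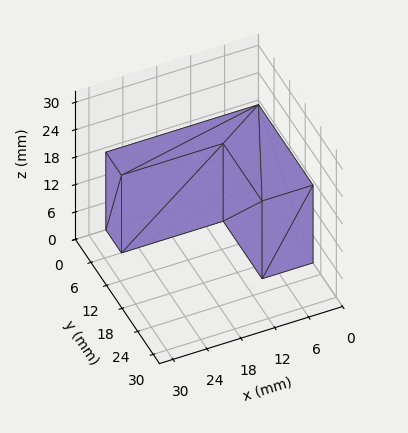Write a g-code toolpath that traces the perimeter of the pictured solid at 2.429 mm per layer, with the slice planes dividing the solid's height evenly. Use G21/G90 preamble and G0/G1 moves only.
Reading the render: the shape is an L-shaped prism: outer 27 × 21 mm, arm thicknesses ≈ 6 mm (horizontal) and 9 mm (vertical), extruded 17 mm in z (dimensions read to the nearest mm from the axis ticks). For the g-code, the solid's height is divided into equal slices at the stated Δz and each level perimeter traced with G1 moves after a G0 lift.

; perimeter-only toolpath
G21 ; units = mm
G90 ; absolute positioning
G28 ; home
; layer 1
G0 Z2.429
G0 X0.000 Y0.000
G1 X27.000 Y0.000
G1 X27.000 Y6.000
G1 X9.000 Y6.000
G1 X9.000 Y21.000
G1 X0.000 Y21.000
G1 X0.000 Y0.000
; layer 2
G0 Z4.857
G0 X0.000 Y0.000
G1 X27.000 Y0.000
G1 X27.000 Y6.000
G1 X9.000 Y6.000
G1 X9.000 Y21.000
G1 X0.000 Y21.000
G1 X0.000 Y0.000
; layer 3
G0 Z7.286
G0 X0.000 Y0.000
G1 X27.000 Y0.000
G1 X27.000 Y6.000
G1 X9.000 Y6.000
G1 X9.000 Y21.000
G1 X0.000 Y21.000
G1 X0.000 Y0.000
; layer 4
G0 Z9.714
G0 X0.000 Y0.000
G1 X27.000 Y0.000
G1 X27.000 Y6.000
G1 X9.000 Y6.000
G1 X9.000 Y21.000
G1 X0.000 Y21.000
G1 X0.000 Y0.000
; layer 5
G0 Z12.143
G0 X0.000 Y0.000
G1 X27.000 Y0.000
G1 X27.000 Y6.000
G1 X9.000 Y6.000
G1 X9.000 Y21.000
G1 X0.000 Y21.000
G1 X0.000 Y0.000
; layer 6
G0 Z14.571
G0 X0.000 Y0.000
G1 X27.000 Y0.000
G1 X27.000 Y6.000
G1 X9.000 Y6.000
G1 X9.000 Y21.000
G1 X0.000 Y21.000
G1 X0.000 Y0.000
; layer 7
G0 Z17.000
G0 X0.000 Y0.000
G1 X27.000 Y0.000
G1 X27.000 Y6.000
G1 X9.000 Y6.000
G1 X9.000 Y21.000
G1 X0.000 Y21.000
G1 X0.000 Y0.000
M2 ; end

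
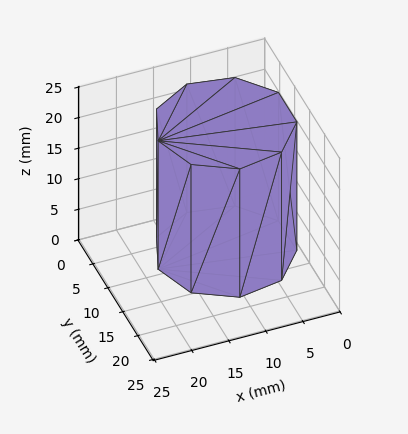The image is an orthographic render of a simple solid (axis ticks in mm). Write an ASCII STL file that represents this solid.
Reading the render: the shape is a regular 9-sided prism (a cylinder approximated with 9 flat sides), circumscribed radius ≈ 9 mm, height ≈ 21 mm (dimensions read to the nearest mm from the axis ticks). For the STL, each face is triangulated and given an outward normal.

solid part
  facet normal 0.0000 0.0000 -1.0000
    outer loop
      vertex 10.563 17.863 0.000
      vertex 15.894 14.785 0.000
      vertex 18.000 9.000 0.000
    endloop
  endfacet
  facet normal 0.0000 0.0000 -1.0000
    outer loop
      vertex 4.500 16.794 0.000
      vertex 10.563 17.863 0.000
      vertex 18.000 9.000 0.000
    endloop
  endfacet
  facet normal 0.0000 0.0000 -1.0000
    outer loop
      vertex 0.543 12.078 0.000
      vertex 4.500 16.794 0.000
      vertex 18.000 9.000 0.000
    endloop
  endfacet
  facet normal 0.0000 0.0000 -1.0000
    outer loop
      vertex 0.543 5.922 0.000
      vertex 0.543 12.078 0.000
      vertex 18.000 9.000 0.000
    endloop
  endfacet
  facet normal 0.0000 0.0000 -1.0000
    outer loop
      vertex 4.500 1.206 0.000
      vertex 0.543 5.922 0.000
      vertex 18.000 9.000 0.000
    endloop
  endfacet
  facet normal 0.0000 0.0000 -1.0000
    outer loop
      vertex 10.563 0.137 0.000
      vertex 4.500 1.206 0.000
      vertex 18.000 9.000 0.000
    endloop
  endfacet
  facet normal 0.0000 0.0000 -1.0000
    outer loop
      vertex 15.894 3.215 0.000
      vertex 10.563 0.137 0.000
      vertex 18.000 9.000 0.000
    endloop
  endfacet
  facet normal 0.0000 0.0000 1.0000
    outer loop
      vertex 18.000 9.000 21.000
      vertex 15.894 14.785 21.000
      vertex 10.563 17.863 21.000
    endloop
  endfacet
  facet normal 0.0000 0.0000 1.0000
    outer loop
      vertex 18.000 9.000 21.000
      vertex 10.563 17.863 21.000
      vertex 4.500 16.794 21.000
    endloop
  endfacet
  facet normal 0.0000 0.0000 1.0000
    outer loop
      vertex 18.000 9.000 21.000
      vertex 4.500 16.794 21.000
      vertex 0.543 12.078 21.000
    endloop
  endfacet
  facet normal 0.0000 0.0000 1.0000
    outer loop
      vertex 18.000 9.000 21.000
      vertex 0.543 12.078 21.000
      vertex 0.543 5.922 21.000
    endloop
  endfacet
  facet normal 0.0000 0.0000 1.0000
    outer loop
      vertex 18.000 9.000 21.000
      vertex 0.543 5.922 21.000
      vertex 4.500 1.206 21.000
    endloop
  endfacet
  facet normal 0.0000 0.0000 1.0000
    outer loop
      vertex 18.000 9.000 21.000
      vertex 4.500 1.206 21.000
      vertex 10.563 0.137 21.000
    endloop
  endfacet
  facet normal 0.0000 0.0000 1.0000
    outer loop
      vertex 18.000 9.000 21.000
      vertex 10.563 0.137 21.000
      vertex 15.894 3.215 21.000
    endloop
  endfacet
  facet normal 0.9397 0.3421 0.0000
    outer loop
      vertex 18.000 9.000 0.000
      vertex 15.894 14.785 0.000
      vertex 15.894 14.785 21.000
    endloop
  endfacet
  facet normal 0.9397 0.3421 0.0000
    outer loop
      vertex 18.000 9.000 0.000
      vertex 15.894 14.785 21.000
      vertex 18.000 9.000 21.000
    endloop
  endfacet
  facet normal 0.5000 0.8660 0.0000
    outer loop
      vertex 15.894 14.785 0.000
      vertex 10.563 17.863 0.000
      vertex 10.563 17.863 21.000
    endloop
  endfacet
  facet normal 0.5000 0.8660 0.0000
    outer loop
      vertex 15.894 14.785 0.000
      vertex 10.563 17.863 21.000
      vertex 15.894 14.785 21.000
    endloop
  endfacet
  facet normal -0.1736 0.9848 0.0000
    outer loop
      vertex 10.563 17.863 0.000
      vertex 4.500 16.794 0.000
      vertex 4.500 16.794 21.000
    endloop
  endfacet
  facet normal -0.1736 0.9848 0.0000
    outer loop
      vertex 10.563 17.863 0.000
      vertex 4.500 16.794 21.000
      vertex 10.563 17.863 21.000
    endloop
  endfacet
  facet normal -0.7661 0.6428 0.0000
    outer loop
      vertex 4.500 16.794 0.000
      vertex 0.543 12.078 0.000
      vertex 0.543 12.078 21.000
    endloop
  endfacet
  facet normal -0.7661 0.6428 0.0000
    outer loop
      vertex 4.500 16.794 0.000
      vertex 0.543 12.078 21.000
      vertex 4.500 16.794 21.000
    endloop
  endfacet
  facet normal -1.0000 0.0000 0.0000
    outer loop
      vertex 0.543 12.078 0.000
      vertex 0.543 5.922 0.000
      vertex 0.543 5.922 21.000
    endloop
  endfacet
  facet normal -1.0000 0.0000 0.0000
    outer loop
      vertex 0.543 12.078 0.000
      vertex 0.543 5.922 21.000
      vertex 0.543 12.078 21.000
    endloop
  endfacet
  facet normal -0.7661 -0.6428 0.0000
    outer loop
      vertex 0.543 5.922 0.000
      vertex 4.500 1.206 0.000
      vertex 4.500 1.206 21.000
    endloop
  endfacet
  facet normal -0.7661 -0.6428 0.0000
    outer loop
      vertex 0.543 5.922 0.000
      vertex 4.500 1.206 21.000
      vertex 0.543 5.922 21.000
    endloop
  endfacet
  facet normal -0.1736 -0.9848 0.0000
    outer loop
      vertex 4.500 1.206 0.000
      vertex 10.563 0.137 0.000
      vertex 10.563 0.137 21.000
    endloop
  endfacet
  facet normal -0.1736 -0.9848 0.0000
    outer loop
      vertex 4.500 1.206 0.000
      vertex 10.563 0.137 21.000
      vertex 4.500 1.206 21.000
    endloop
  endfacet
  facet normal 0.5000 -0.8660 0.0000
    outer loop
      vertex 10.563 0.137 0.000
      vertex 15.894 3.215 0.000
      vertex 15.894 3.215 21.000
    endloop
  endfacet
  facet normal 0.5000 -0.8660 0.0000
    outer loop
      vertex 10.563 0.137 0.000
      vertex 15.894 3.215 21.000
      vertex 10.563 0.137 21.000
    endloop
  endfacet
  facet normal 0.9397 -0.3421 0.0000
    outer loop
      vertex 15.894 3.215 0.000
      vertex 18.000 9.000 0.000
      vertex 18.000 9.000 21.000
    endloop
  endfacet
  facet normal 0.9397 -0.3421 0.0000
    outer loop
      vertex 15.894 3.215 0.000
      vertex 18.000 9.000 21.000
      vertex 15.894 3.215 21.000
    endloop
  endfacet
endsolid part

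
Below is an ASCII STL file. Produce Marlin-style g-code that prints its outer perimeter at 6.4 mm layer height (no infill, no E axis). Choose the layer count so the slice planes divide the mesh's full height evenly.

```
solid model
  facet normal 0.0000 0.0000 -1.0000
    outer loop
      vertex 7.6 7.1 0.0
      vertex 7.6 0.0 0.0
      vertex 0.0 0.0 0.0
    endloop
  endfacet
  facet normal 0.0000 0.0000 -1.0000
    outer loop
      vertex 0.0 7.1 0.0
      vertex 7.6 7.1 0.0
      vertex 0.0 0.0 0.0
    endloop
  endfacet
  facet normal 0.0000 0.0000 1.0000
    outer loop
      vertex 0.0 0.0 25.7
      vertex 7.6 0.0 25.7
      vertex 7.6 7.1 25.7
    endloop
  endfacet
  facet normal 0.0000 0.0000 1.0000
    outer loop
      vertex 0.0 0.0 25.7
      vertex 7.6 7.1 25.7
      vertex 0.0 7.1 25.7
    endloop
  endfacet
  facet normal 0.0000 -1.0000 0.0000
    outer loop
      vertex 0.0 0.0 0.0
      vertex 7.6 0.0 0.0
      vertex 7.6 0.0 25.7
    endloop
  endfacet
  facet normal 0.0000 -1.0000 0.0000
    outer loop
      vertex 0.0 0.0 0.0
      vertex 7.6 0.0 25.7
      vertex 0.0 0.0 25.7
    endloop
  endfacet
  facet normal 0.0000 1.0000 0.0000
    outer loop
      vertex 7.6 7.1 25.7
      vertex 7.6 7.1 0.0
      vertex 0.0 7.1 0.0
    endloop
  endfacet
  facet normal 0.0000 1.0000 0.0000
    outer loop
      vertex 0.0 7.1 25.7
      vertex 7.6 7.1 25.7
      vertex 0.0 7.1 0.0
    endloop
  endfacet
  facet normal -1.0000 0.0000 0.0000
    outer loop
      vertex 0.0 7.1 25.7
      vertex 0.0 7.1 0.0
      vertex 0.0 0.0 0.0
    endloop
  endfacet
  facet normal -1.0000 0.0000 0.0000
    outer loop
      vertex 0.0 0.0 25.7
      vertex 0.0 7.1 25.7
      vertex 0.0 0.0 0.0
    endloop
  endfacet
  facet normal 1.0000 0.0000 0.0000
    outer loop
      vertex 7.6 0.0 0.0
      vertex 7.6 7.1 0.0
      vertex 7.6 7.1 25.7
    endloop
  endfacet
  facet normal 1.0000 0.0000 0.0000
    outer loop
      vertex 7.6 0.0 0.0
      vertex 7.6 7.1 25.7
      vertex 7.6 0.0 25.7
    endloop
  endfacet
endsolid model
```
; perimeter-only toolpath
G21 ; units = mm
G90 ; absolute positioning
G28 ; home
; layer 1
G0 Z6.4
G0 X0.0 Y0.0
G1 X7.6 Y0.0
G1 X7.6 Y7.1
G1 X0.0 Y7.1
G1 X0.0 Y0.0
; layer 2
G0 Z12.8
G0 X0.0 Y0.0
G1 X7.6 Y0.0
G1 X7.6 Y7.1
G1 X0.0 Y7.1
G1 X0.0 Y0.0
; layer 3
G0 Z19.3
G0 X0.0 Y0.0
G1 X7.6 Y0.0
G1 X7.6 Y7.1
G1 X0.0 Y7.1
G1 X0.0 Y0.0
; layer 4
G0 Z25.7
G0 X0.0 Y0.0
G1 X7.6 Y0.0
G1 X7.6 Y7.1
G1 X0.0 Y7.1
G1 X0.0 Y0.0
M2 ; end

The solid is a rectangular box, roughly 7.6 × 7.1 mm footprint and 25.7 mm tall. Slicing at Δz = 6.4 mm — 4 equal slices spanning the solid's height, so layer i sits at z = i·h/4 — gives 4 non-empty perimeters. Each is a 4-segment closed polygon; G0 lifts to the layer z and rapids to the start vertex, then G1 traces the edges.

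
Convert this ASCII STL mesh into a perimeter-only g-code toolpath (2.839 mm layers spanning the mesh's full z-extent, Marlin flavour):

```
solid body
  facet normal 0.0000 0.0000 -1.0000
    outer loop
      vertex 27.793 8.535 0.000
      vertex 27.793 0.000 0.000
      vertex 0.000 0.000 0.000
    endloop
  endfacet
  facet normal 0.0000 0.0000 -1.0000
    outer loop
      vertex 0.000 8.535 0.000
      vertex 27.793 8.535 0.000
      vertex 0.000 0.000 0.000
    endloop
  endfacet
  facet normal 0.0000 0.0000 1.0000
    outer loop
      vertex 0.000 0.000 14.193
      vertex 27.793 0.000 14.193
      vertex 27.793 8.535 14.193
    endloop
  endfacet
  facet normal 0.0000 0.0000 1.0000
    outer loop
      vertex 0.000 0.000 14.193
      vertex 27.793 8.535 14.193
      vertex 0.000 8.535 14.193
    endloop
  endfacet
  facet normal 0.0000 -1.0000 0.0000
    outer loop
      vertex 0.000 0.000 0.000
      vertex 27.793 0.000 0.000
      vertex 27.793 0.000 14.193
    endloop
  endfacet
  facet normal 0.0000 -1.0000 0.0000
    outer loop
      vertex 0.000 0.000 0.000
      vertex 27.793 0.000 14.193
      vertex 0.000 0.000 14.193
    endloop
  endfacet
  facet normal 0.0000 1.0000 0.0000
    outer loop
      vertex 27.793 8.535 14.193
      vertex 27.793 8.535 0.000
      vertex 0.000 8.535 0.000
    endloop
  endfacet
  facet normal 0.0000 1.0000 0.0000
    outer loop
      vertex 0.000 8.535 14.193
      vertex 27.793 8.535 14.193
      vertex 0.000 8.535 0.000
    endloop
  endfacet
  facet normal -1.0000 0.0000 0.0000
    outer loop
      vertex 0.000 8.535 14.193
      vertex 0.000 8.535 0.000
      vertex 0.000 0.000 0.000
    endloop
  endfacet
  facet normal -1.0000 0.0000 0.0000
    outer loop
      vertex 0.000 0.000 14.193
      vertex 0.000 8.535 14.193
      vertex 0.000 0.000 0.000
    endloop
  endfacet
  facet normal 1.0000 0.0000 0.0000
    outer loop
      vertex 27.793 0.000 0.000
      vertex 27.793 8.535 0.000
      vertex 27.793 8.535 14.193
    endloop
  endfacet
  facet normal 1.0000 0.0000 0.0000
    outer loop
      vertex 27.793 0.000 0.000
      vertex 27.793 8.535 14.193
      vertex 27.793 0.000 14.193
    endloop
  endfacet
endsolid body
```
; perimeter-only toolpath
G21 ; units = mm
G90 ; absolute positioning
G28 ; home
; layer 1
G0 Z2.839
G0 X0.000 Y0.000
G1 X27.793 Y0.000
G1 X27.793 Y8.535
G1 X0.000 Y8.535
G1 X0.000 Y0.000
; layer 2
G0 Z5.677
G0 X0.000 Y0.000
G1 X27.793 Y0.000
G1 X27.793 Y8.535
G1 X0.000 Y8.535
G1 X0.000 Y0.000
; layer 3
G0 Z8.516
G0 X0.000 Y0.000
G1 X27.793 Y0.000
G1 X27.793 Y8.535
G1 X0.000 Y8.535
G1 X0.000 Y0.000
; layer 4
G0 Z11.354
G0 X0.000 Y0.000
G1 X27.793 Y0.000
G1 X27.793 Y8.535
G1 X0.000 Y8.535
G1 X0.000 Y0.000
; layer 5
G0 Z14.193
G0 X0.000 Y0.000
G1 X27.793 Y0.000
G1 X27.793 Y8.535
G1 X0.000 Y8.535
G1 X0.000 Y0.000
M2 ; end

The solid is a rectangular box, roughly 27.8 × 8.54 mm footprint and 14.2 mm tall. Slicing at Δz = 2.839 mm — 5 equal slices spanning the solid's height, so layer i sits at z = i·h/5 — gives 5 non-empty perimeters. Each is a 4-segment closed polygon; G0 lifts to the layer z and rapids to the start vertex, then G1 traces the edges.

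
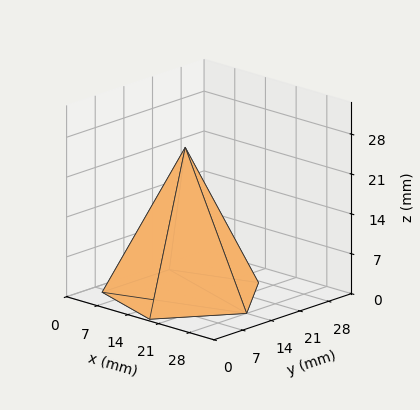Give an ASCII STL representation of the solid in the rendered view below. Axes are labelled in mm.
Reading the render: the shape is a regular 5-sided pyramid, base circumscribed radius ≈ 14 mm, apex at z ≈ 26 mm (dimensions read to the nearest mm from the axis ticks). For the STL, each face is triangulated and given an outward normal.

solid part
  facet normal 0.0000 0.0000 -1.0000
    outer loop
      vertex 2.7 22.2 0.0
      vertex 18.3 27.3 0.0
      vertex 28.0 14.0 0.0
    endloop
  endfacet
  facet normal 0.0000 0.0000 -1.0000
    outer loop
      vertex 2.7 5.8 0.0
      vertex 2.7 22.2 0.0
      vertex 28.0 14.0 0.0
    endloop
  endfacet
  facet normal 0.0000 0.0000 -1.0000
    outer loop
      vertex 18.3 0.7 0.0
      vertex 2.7 5.8 0.0
      vertex 28.0 14.0 0.0
    endloop
  endfacet
  facet normal 0.7409 0.5403 0.3989
    outer loop
      vertex 28.0 14.0 0.0
      vertex 18.3 27.3 0.0
      vertex 14.0 14.0 26.0
    endloop
  endfacet
  facet normal -0.2850 0.8717 0.3988
    outer loop
      vertex 18.3 27.3 0.0
      vertex 2.7 22.2 0.0
      vertex 14.0 14.0 26.0
    endloop
  endfacet
  facet normal -0.9171 0.0000 0.3986
    outer loop
      vertex 2.7 22.2 0.0
      vertex 2.7 5.8 0.0
      vertex 14.0 14.0 26.0
    endloop
  endfacet
  facet normal -0.2850 -0.8717 0.3988
    outer loop
      vertex 2.7 5.8 0.0
      vertex 18.3 0.7 0.0
      vertex 14.0 14.0 26.0
    endloop
  endfacet
  facet normal 0.7409 -0.5403 0.3989
    outer loop
      vertex 18.3 0.7 0.0
      vertex 28.0 14.0 0.0
      vertex 14.0 14.0 26.0
    endloop
  endfacet
endsolid part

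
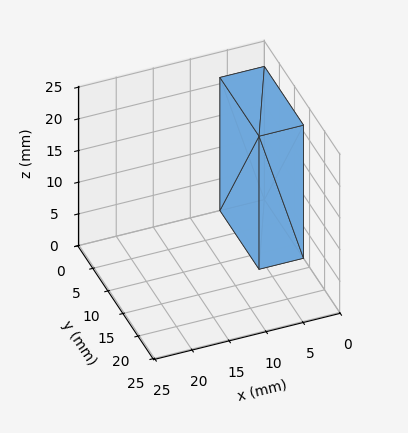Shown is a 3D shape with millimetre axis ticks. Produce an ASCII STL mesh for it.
Reading the render: the shape is a rectangular box, roughly 6 × 13 mm footprint and 21 mm tall (dimensions read to the nearest mm from the axis ticks). For the STL, each face is triangulated and given an outward normal.

solid part
  facet normal 0.0000 0.0000 -1.0000
    outer loop
      vertex 6.0 13.0 0.0
      vertex 6.0 0.0 0.0
      vertex 0.0 0.0 0.0
    endloop
  endfacet
  facet normal 0.0000 0.0000 -1.0000
    outer loop
      vertex 0.0 13.0 0.0
      vertex 6.0 13.0 0.0
      vertex 0.0 0.0 0.0
    endloop
  endfacet
  facet normal 0.0000 0.0000 1.0000
    outer loop
      vertex 0.0 0.0 21.0
      vertex 6.0 0.0 21.0
      vertex 6.0 13.0 21.0
    endloop
  endfacet
  facet normal 0.0000 0.0000 1.0000
    outer loop
      vertex 0.0 0.0 21.0
      vertex 6.0 13.0 21.0
      vertex 0.0 13.0 21.0
    endloop
  endfacet
  facet normal 0.0000 -1.0000 0.0000
    outer loop
      vertex 0.0 0.0 0.0
      vertex 6.0 0.0 0.0
      vertex 6.0 0.0 21.0
    endloop
  endfacet
  facet normal 0.0000 -1.0000 0.0000
    outer loop
      vertex 0.0 0.0 0.0
      vertex 6.0 0.0 21.0
      vertex 0.0 0.0 21.0
    endloop
  endfacet
  facet normal 0.0000 1.0000 0.0000
    outer loop
      vertex 6.0 13.0 21.0
      vertex 6.0 13.0 0.0
      vertex 0.0 13.0 0.0
    endloop
  endfacet
  facet normal 0.0000 1.0000 0.0000
    outer loop
      vertex 0.0 13.0 21.0
      vertex 6.0 13.0 21.0
      vertex 0.0 13.0 0.0
    endloop
  endfacet
  facet normal -1.0000 0.0000 0.0000
    outer loop
      vertex 0.0 13.0 21.0
      vertex 0.0 13.0 0.0
      vertex 0.0 0.0 0.0
    endloop
  endfacet
  facet normal -1.0000 0.0000 0.0000
    outer loop
      vertex 0.0 0.0 21.0
      vertex 0.0 13.0 21.0
      vertex 0.0 0.0 0.0
    endloop
  endfacet
  facet normal 1.0000 0.0000 0.0000
    outer loop
      vertex 6.0 0.0 0.0
      vertex 6.0 13.0 0.0
      vertex 6.0 13.0 21.0
    endloop
  endfacet
  facet normal 1.0000 0.0000 0.0000
    outer loop
      vertex 6.0 0.0 0.0
      vertex 6.0 13.0 21.0
      vertex 6.0 0.0 21.0
    endloop
  endfacet
endsolid part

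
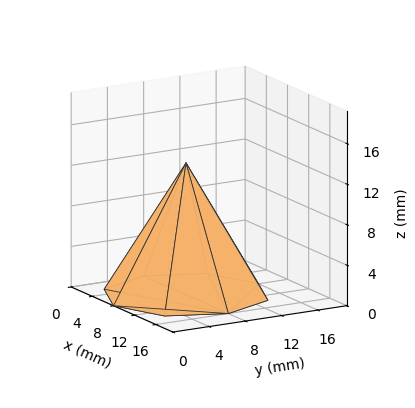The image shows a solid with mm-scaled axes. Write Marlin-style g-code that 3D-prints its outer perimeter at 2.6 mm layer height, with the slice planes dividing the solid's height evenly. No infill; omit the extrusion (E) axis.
Reading the render: the shape is a regular 8-sided pyramid, base circumscribed radius ≈ 8 mm, apex at z ≈ 13 mm (dimensions read to the nearest mm from the axis ticks). For the g-code, the solid's height is divided into equal slices at the stated Δz and each level perimeter traced with G1 moves after a G0 lift.

; perimeter-only toolpath
G21 ; units = mm
G90 ; absolute positioning
G28 ; home
; layer 1
G0 Z2.6
G0 X14.4 Y8.0
G1 X12.6 Y12.6
G1 X8.0 Y14.4
G1 X3.4 Y12.6
G1 X1.6 Y8.0
G1 X3.4 Y3.4
G1 X8.0 Y1.6
G1 X12.6 Y3.4
G1 X14.4 Y8.0
; layer 2
G0 Z5.2
G0 X12.8 Y8.0
G1 X11.4 Y11.4
G1 X8.0 Y12.8
G1 X4.6 Y11.4
G1 X3.2 Y8.0
G1 X4.6 Y4.6
G1 X8.0 Y3.2
G1 X11.4 Y4.6
G1 X12.8 Y8.0
; layer 3
G0 Z7.8
G0 X11.2 Y8.0
G1 X10.3 Y10.3
G1 X8.0 Y11.2
G1 X5.7 Y10.3
G1 X4.8 Y8.0
G1 X5.7 Y5.7
G1 X8.0 Y4.8
G1 X10.3 Y5.7
G1 X11.2 Y8.0
; layer 4
G0 Z10.4
G0 X9.6 Y8.0
G1 X9.1 Y9.1
G1 X8.0 Y9.6
G1 X6.9 Y9.1
G1 X6.4 Y8.0
G1 X6.9 Y6.9
G1 X8.0 Y6.4
G1 X9.1 Y6.9
G1 X9.6 Y8.0
M2 ; end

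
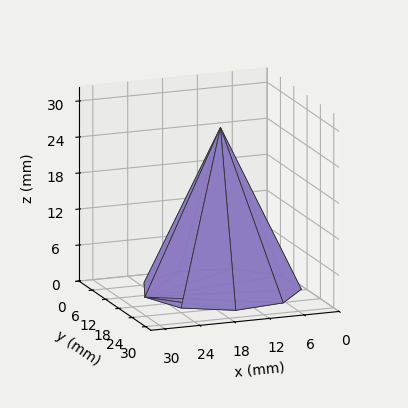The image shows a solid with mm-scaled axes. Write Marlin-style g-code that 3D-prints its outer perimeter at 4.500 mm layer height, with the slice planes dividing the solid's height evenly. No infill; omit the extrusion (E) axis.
Reading the render: the shape is a regular 9-sided pyramid, base circumscribed radius ≈ 13 mm, apex at z ≈ 27 mm (dimensions read to the nearest mm from the axis ticks). For the g-code, the solid's height is divided into equal slices at the stated Δz and each level perimeter traced with G1 moves after a G0 lift.

; perimeter-only toolpath
G21 ; units = mm
G90 ; absolute positioning
G28 ; home
; layer 1
G0 Z4.500
G0 X23.833 Y13.000
G1 X21.299 Y19.963
G1 X14.881 Y23.669
G1 X7.583 Y22.382
G1 X2.820 Y16.705
G1 X2.820 Y9.295
G1 X7.583 Y3.618
G1 X14.881 Y2.331
G1 X21.299 Y6.037
G1 X23.833 Y13.000
; layer 2
G0 Z9.000
G0 X21.667 Y13.000
G1 X19.639 Y18.571
G1 X14.505 Y21.535
G1 X8.667 Y20.505
G1 X4.856 Y15.964
G1 X4.856 Y10.036
G1 X8.667 Y5.495
G1 X14.505 Y4.465
G1 X19.639 Y7.429
G1 X21.667 Y13.000
; layer 3
G0 Z13.500
G0 X19.500 Y13.000
G1 X17.980 Y17.178
G1 X14.128 Y19.401
G1 X9.750 Y18.629
G1 X6.892 Y15.223
G1 X6.892 Y10.777
G1 X9.750 Y7.371
G1 X14.128 Y6.598
G1 X17.980 Y8.822
G1 X19.500 Y13.000
; layer 4
G0 Z18.000
G0 X17.333 Y13.000
G1 X16.320 Y15.785
G1 X13.752 Y17.268
G1 X10.833 Y16.753
G1 X8.928 Y14.482
G1 X8.928 Y11.518
G1 X10.833 Y9.247
G1 X13.752 Y8.732
G1 X16.320 Y10.215
G1 X17.333 Y13.000
; layer 5
G0 Z22.500
G0 X15.167 Y13.000
G1 X14.660 Y14.393
G1 X13.376 Y15.134
G1 X11.917 Y14.876
G1 X10.964 Y13.741
G1 X10.964 Y12.259
G1 X11.917 Y11.124
G1 X13.376 Y10.866
G1 X14.660 Y11.607
G1 X15.167 Y13.000
M2 ; end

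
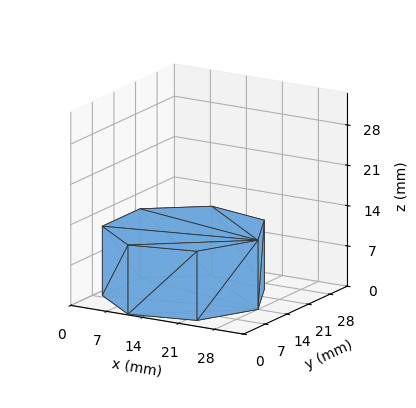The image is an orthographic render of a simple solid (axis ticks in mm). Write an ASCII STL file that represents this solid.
Reading the render: the shape is a regular 7-sided prism (a cylinder approximated with 7 flat sides), circumscribed radius ≈ 14 mm, height ≈ 12 mm (dimensions read to the nearest mm from the axis ticks). For the STL, each face is triangulated and given an outward normal.

solid part
  facet normal 0.0000 0.0000 -1.0000
    outer loop
      vertex 10.9 27.6 0.0
      vertex 22.7 24.9 0.0
      vertex 28.0 14.0 0.0
    endloop
  endfacet
  facet normal 0.0000 0.0000 -1.0000
    outer loop
      vertex 1.4 20.1 0.0
      vertex 10.9 27.6 0.0
      vertex 28.0 14.0 0.0
    endloop
  endfacet
  facet normal 0.0000 0.0000 -1.0000
    outer loop
      vertex 1.4 7.9 0.0
      vertex 1.4 20.1 0.0
      vertex 28.0 14.0 0.0
    endloop
  endfacet
  facet normal 0.0000 0.0000 -1.0000
    outer loop
      vertex 10.9 0.4 0.0
      vertex 1.4 7.9 0.0
      vertex 28.0 14.0 0.0
    endloop
  endfacet
  facet normal 0.0000 0.0000 -1.0000
    outer loop
      vertex 22.7 3.1 0.0
      vertex 10.9 0.4 0.0
      vertex 28.0 14.0 0.0
    endloop
  endfacet
  facet normal 0.0000 0.0000 1.0000
    outer loop
      vertex 28.0 14.0 12.0
      vertex 22.7 24.9 12.0
      vertex 10.9 27.6 12.0
    endloop
  endfacet
  facet normal 0.0000 0.0000 1.0000
    outer loop
      vertex 28.0 14.0 12.0
      vertex 10.9 27.6 12.0
      vertex 1.4 20.1 12.0
    endloop
  endfacet
  facet normal 0.0000 0.0000 1.0000
    outer loop
      vertex 28.0 14.0 12.0
      vertex 1.4 20.1 12.0
      vertex 1.4 7.9 12.0
    endloop
  endfacet
  facet normal 0.0000 0.0000 1.0000
    outer loop
      vertex 28.0 14.0 12.0
      vertex 1.4 7.9 12.0
      vertex 10.9 0.4 12.0
    endloop
  endfacet
  facet normal 0.0000 0.0000 1.0000
    outer loop
      vertex 28.0 14.0 12.0
      vertex 10.9 0.4 12.0
      vertex 22.7 3.1 12.0
    endloop
  endfacet
  facet normal 0.8993 0.4373 0.0000
    outer loop
      vertex 28.0 14.0 0.0
      vertex 22.7 24.9 0.0
      vertex 22.7 24.9 12.0
    endloop
  endfacet
  facet normal 0.8993 0.4373 0.0000
    outer loop
      vertex 28.0 14.0 0.0
      vertex 22.7 24.9 12.0
      vertex 28.0 14.0 12.0
    endloop
  endfacet
  facet normal 0.2230 0.9748 0.0000
    outer loop
      vertex 22.7 24.9 0.0
      vertex 10.9 27.6 0.0
      vertex 10.9 27.6 12.0
    endloop
  endfacet
  facet normal 0.2230 0.9748 0.0000
    outer loop
      vertex 22.7 24.9 0.0
      vertex 10.9 27.6 12.0
      vertex 22.7 24.9 12.0
    endloop
  endfacet
  facet normal -0.6196 0.7849 0.0000
    outer loop
      vertex 10.9 27.6 0.0
      vertex 1.4 20.1 0.0
      vertex 1.4 20.1 12.0
    endloop
  endfacet
  facet normal -0.6196 0.7849 0.0000
    outer loop
      vertex 10.9 27.6 0.0
      vertex 1.4 20.1 12.0
      vertex 10.9 27.6 12.0
    endloop
  endfacet
  facet normal -1.0000 0.0000 0.0000
    outer loop
      vertex 1.4 20.1 0.0
      vertex 1.4 7.9 0.0
      vertex 1.4 7.9 12.0
    endloop
  endfacet
  facet normal -1.0000 0.0000 0.0000
    outer loop
      vertex 1.4 20.1 0.0
      vertex 1.4 7.9 12.0
      vertex 1.4 20.1 12.0
    endloop
  endfacet
  facet normal -0.6196 -0.7849 0.0000
    outer loop
      vertex 1.4 7.9 0.0
      vertex 10.9 0.4 0.0
      vertex 10.9 0.4 12.0
    endloop
  endfacet
  facet normal -0.6196 -0.7849 0.0000
    outer loop
      vertex 1.4 7.9 0.0
      vertex 10.9 0.4 12.0
      vertex 1.4 7.9 12.0
    endloop
  endfacet
  facet normal 0.2230 -0.9748 0.0000
    outer loop
      vertex 10.9 0.4 0.0
      vertex 22.7 3.1 0.0
      vertex 22.7 3.1 12.0
    endloop
  endfacet
  facet normal 0.2230 -0.9748 0.0000
    outer loop
      vertex 10.9 0.4 0.0
      vertex 22.7 3.1 12.0
      vertex 10.9 0.4 12.0
    endloop
  endfacet
  facet normal 0.8993 -0.4373 0.0000
    outer loop
      vertex 22.7 3.1 0.0
      vertex 28.0 14.0 0.0
      vertex 28.0 14.0 12.0
    endloop
  endfacet
  facet normal 0.8993 -0.4373 0.0000
    outer loop
      vertex 22.7 3.1 0.0
      vertex 28.0 14.0 12.0
      vertex 22.7 3.1 12.0
    endloop
  endfacet
endsolid part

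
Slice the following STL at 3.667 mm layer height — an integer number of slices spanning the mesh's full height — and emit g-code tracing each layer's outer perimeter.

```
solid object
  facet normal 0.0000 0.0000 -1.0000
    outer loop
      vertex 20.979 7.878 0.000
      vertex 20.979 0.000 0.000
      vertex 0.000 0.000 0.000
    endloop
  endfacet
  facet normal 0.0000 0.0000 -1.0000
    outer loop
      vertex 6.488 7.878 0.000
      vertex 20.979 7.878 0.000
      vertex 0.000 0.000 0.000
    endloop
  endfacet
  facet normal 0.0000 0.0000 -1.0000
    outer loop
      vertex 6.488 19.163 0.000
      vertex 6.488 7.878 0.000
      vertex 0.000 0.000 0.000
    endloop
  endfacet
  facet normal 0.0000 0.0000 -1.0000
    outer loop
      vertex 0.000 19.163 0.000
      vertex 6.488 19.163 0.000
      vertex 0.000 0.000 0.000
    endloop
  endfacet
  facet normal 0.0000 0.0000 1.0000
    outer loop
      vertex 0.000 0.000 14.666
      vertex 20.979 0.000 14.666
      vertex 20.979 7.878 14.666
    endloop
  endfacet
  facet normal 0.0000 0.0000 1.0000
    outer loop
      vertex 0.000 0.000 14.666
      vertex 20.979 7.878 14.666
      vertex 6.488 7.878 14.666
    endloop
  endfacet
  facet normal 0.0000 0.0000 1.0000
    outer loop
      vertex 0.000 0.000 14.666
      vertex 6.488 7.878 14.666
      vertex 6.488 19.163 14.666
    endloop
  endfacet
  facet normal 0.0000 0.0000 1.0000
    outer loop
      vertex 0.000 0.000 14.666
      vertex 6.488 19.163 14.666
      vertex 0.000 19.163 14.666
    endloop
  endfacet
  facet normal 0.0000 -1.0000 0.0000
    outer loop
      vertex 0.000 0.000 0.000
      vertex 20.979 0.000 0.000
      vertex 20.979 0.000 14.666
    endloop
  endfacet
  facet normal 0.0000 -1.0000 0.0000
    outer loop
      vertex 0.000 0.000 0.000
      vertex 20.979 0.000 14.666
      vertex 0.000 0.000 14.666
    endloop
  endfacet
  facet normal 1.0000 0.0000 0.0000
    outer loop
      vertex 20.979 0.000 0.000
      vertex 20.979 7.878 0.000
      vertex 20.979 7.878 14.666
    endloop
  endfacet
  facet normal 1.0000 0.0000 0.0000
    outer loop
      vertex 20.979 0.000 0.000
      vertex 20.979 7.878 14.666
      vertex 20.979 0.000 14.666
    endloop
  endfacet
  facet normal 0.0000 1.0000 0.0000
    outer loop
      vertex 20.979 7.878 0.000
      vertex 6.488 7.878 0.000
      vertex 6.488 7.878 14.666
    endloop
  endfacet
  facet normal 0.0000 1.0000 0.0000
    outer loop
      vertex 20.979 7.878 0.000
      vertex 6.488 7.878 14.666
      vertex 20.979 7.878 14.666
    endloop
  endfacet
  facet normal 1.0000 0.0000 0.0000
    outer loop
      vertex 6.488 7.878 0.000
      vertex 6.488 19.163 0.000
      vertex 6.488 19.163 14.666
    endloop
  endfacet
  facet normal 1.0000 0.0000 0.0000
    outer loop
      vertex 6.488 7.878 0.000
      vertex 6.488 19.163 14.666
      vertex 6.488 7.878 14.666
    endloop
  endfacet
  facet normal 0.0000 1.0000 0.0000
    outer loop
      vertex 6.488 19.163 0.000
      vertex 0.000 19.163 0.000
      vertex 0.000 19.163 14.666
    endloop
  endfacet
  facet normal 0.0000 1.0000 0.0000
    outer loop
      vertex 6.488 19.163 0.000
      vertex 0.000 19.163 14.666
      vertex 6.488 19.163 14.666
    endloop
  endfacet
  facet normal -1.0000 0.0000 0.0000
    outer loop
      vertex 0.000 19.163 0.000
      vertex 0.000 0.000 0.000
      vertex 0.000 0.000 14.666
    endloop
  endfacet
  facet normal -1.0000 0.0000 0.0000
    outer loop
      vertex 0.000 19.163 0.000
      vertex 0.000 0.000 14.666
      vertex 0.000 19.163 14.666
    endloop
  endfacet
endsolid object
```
; perimeter-only toolpath
G21 ; units = mm
G90 ; absolute positioning
G28 ; home
; layer 1
G0 Z3.667
G0 X0.000 Y0.000
G1 X20.979 Y0.000
G1 X20.979 Y7.878
G1 X6.488 Y7.878
G1 X6.488 Y19.163
G1 X0.000 Y19.163
G1 X0.000 Y0.000
; layer 2
G0 Z7.333
G0 X0.000 Y0.000
G1 X20.979 Y0.000
G1 X20.979 Y7.878
G1 X6.488 Y7.878
G1 X6.488 Y19.163
G1 X0.000 Y19.163
G1 X0.000 Y0.000
; layer 3
G0 Z11.000
G0 X0.000 Y0.000
G1 X20.979 Y0.000
G1 X20.979 Y7.878
G1 X6.488 Y7.878
G1 X6.488 Y19.163
G1 X0.000 Y19.163
G1 X0.000 Y0.000
; layer 4
G0 Z14.666
G0 X0.000 Y0.000
G1 X20.979 Y0.000
G1 X20.979 Y7.878
G1 X6.488 Y7.878
G1 X6.488 Y19.163
G1 X0.000 Y19.163
G1 X0.000 Y0.000
M2 ; end

The solid is an L-shaped prism: outer 21 × 19.2 mm, arm thicknesses ≈ 7.88 mm (horizontal) and 6.49 mm (vertical), extruded 14.7 mm in z. Slicing at Δz = 3.667 mm — 4 equal slices spanning the solid's height, so layer i sits at z = i·h/4 — gives 4 non-empty perimeters. Each is a 6-segment closed polygon; G0 lifts to the layer z and rapids to the start vertex, then G1 traces the edges.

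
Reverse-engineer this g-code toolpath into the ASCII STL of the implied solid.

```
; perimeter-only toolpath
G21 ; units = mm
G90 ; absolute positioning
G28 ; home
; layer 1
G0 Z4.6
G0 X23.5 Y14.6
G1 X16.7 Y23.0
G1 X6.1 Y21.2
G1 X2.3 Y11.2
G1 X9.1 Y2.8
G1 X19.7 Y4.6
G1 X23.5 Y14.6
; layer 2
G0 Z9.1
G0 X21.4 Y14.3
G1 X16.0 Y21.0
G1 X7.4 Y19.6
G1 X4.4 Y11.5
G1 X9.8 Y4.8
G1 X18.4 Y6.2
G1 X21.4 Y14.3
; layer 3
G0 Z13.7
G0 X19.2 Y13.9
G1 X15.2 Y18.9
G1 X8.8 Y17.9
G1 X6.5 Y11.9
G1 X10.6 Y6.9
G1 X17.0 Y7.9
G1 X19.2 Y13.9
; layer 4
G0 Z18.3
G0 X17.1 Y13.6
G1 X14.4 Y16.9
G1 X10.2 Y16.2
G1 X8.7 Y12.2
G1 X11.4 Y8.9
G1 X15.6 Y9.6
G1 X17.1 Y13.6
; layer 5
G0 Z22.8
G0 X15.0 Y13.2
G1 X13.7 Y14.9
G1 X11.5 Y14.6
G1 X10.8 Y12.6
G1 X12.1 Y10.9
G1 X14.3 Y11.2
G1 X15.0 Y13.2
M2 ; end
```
solid part
  facet normal 0.0000 0.0000 -1.0000
    outer loop
      vertex 4.7 22.9 0.0
      vertex 17.5 25.0 0.0
      vertex 25.6 15.0 0.0
    endloop
  endfacet
  facet normal 0.0000 0.0000 -1.0000
    outer loop
      vertex 0.2 10.8 0.0
      vertex 4.7 22.9 0.0
      vertex 25.6 15.0 0.0
    endloop
  endfacet
  facet normal 0.0000 0.0000 -1.0000
    outer loop
      vertex 8.3 0.8 0.0
      vertex 0.2 10.8 0.0
      vertex 25.6 15.0 0.0
    endloop
  endfacet
  facet normal 0.0000 0.0000 -1.0000
    outer loop
      vertex 21.1 2.9 0.0
      vertex 8.3 0.8 0.0
      vertex 25.6 15.0 0.0
    endloop
  endfacet
  facet normal 0.7194 0.5827 0.3781
    outer loop
      vertex 25.6 15.0 0.0
      vertex 17.5 25.0 0.0
      vertex 12.9 12.9 27.4
    endloop
  endfacet
  facet normal -0.1499 0.9135 0.3782
    outer loop
      vertex 17.5 25.0 0.0
      vertex 4.7 22.9 0.0
      vertex 12.9 12.9 27.4
    endloop
  endfacet
  facet normal -0.8679 0.3228 0.3775
    outer loop
      vertex 4.7 22.9 0.0
      vertex 0.2 10.8 0.0
      vertex 12.9 12.9 27.4
    endloop
  endfacet
  facet normal -0.7194 -0.5827 0.3781
    outer loop
      vertex 0.2 10.8 0.0
      vertex 8.3 0.8 0.0
      vertex 12.9 12.9 27.4
    endloop
  endfacet
  facet normal 0.1499 -0.9135 0.3782
    outer loop
      vertex 8.3 0.8 0.0
      vertex 21.1 2.9 0.0
      vertex 12.9 12.9 27.4
    endloop
  endfacet
  facet normal 0.8679 -0.3228 0.3775
    outer loop
      vertex 21.1 2.9 0.0
      vertex 25.6 15.0 0.0
      vertex 12.9 12.9 27.4
    endloop
  endfacet
endsolid part

The G0 Z moves step by Δz≈4.6 mm. The G1 loops shrink linearly with z, so the solid tapers from its base footprint up to z≈27.4. Closing with a flat bottom cap and the tapered top and triangulating gives 10 facets — a regular 6-sided pyramid, base circumscribed radius ≈ 12.9 mm, apex at z ≈ 27.4 mm.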